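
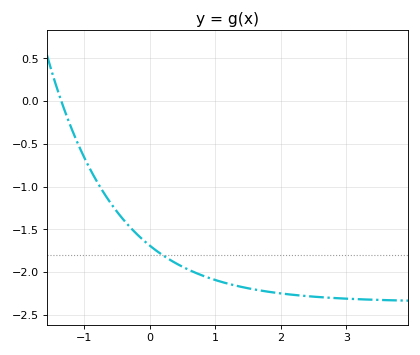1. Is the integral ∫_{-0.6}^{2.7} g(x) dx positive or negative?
negative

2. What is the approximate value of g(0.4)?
-1.9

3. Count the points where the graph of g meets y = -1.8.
1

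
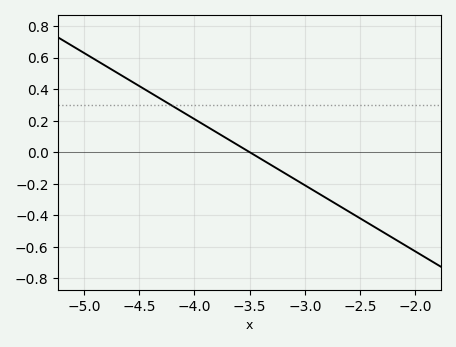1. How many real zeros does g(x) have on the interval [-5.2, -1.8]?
1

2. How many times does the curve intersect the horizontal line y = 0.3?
1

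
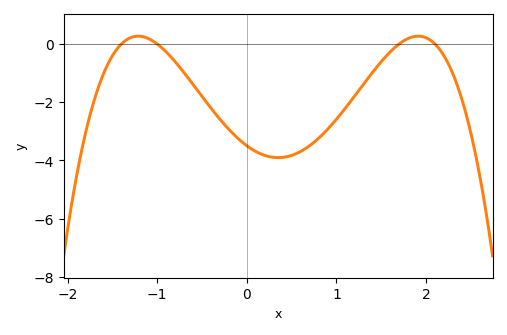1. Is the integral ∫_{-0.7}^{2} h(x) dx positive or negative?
negative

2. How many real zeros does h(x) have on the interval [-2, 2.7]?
4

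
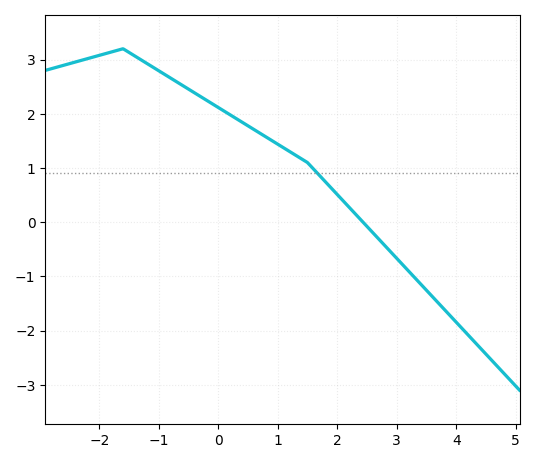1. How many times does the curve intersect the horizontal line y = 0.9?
1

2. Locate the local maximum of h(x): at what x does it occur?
-1.6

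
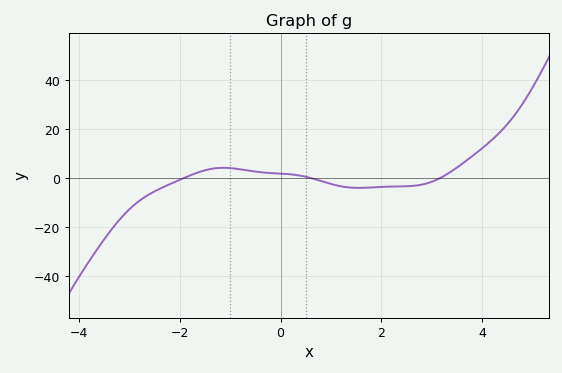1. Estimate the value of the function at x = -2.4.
-4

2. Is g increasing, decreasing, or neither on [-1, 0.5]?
decreasing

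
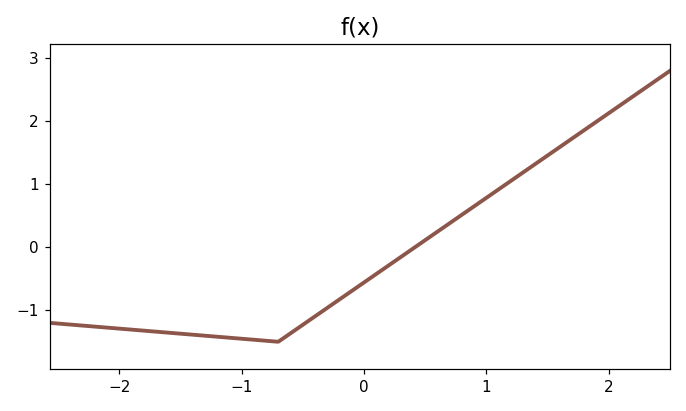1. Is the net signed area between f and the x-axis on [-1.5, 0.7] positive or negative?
negative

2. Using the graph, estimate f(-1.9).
-1.31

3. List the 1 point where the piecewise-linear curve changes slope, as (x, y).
(-0.7, -1.5)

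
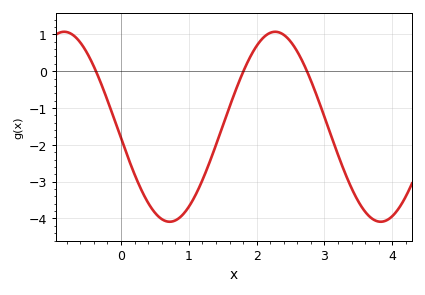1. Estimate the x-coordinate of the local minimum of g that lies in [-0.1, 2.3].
0.7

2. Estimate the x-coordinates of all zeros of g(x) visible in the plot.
-0.4, 1.8, 2.7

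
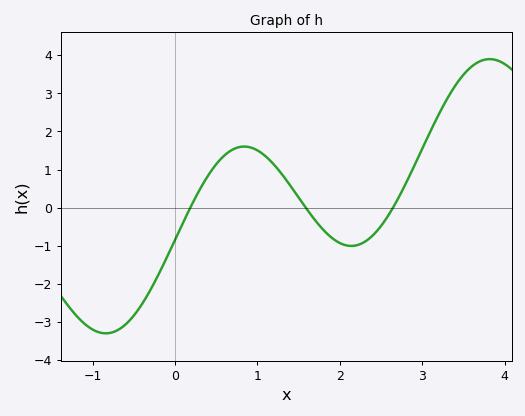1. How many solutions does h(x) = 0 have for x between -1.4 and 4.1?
3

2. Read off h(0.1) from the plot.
-0.385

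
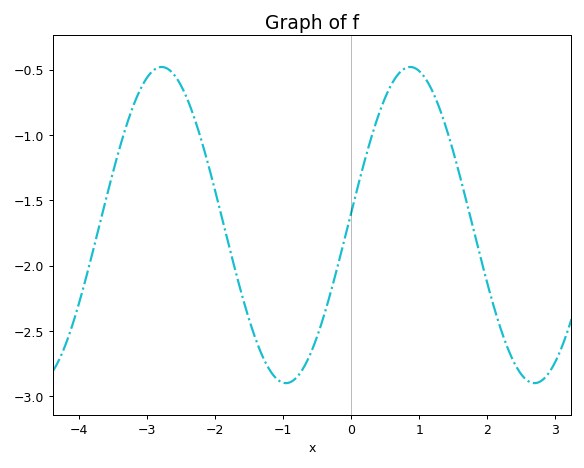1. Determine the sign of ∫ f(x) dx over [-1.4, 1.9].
negative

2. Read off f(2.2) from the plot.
-2.5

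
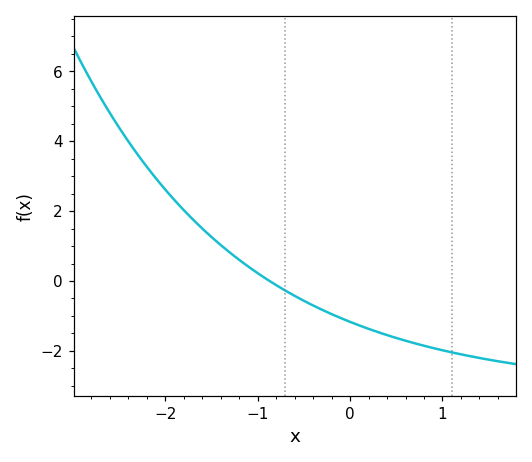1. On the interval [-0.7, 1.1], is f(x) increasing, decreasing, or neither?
decreasing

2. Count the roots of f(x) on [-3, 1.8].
1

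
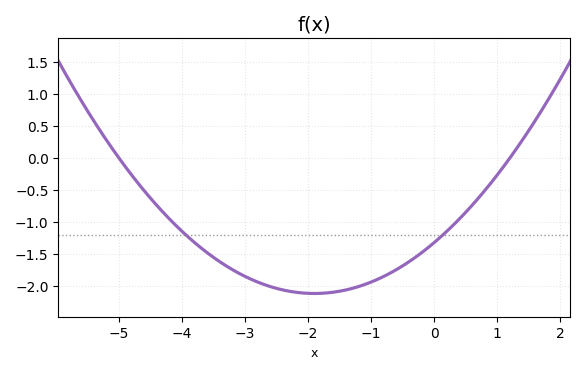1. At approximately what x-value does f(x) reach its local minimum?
-1.9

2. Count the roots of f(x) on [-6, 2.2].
2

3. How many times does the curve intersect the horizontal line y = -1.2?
2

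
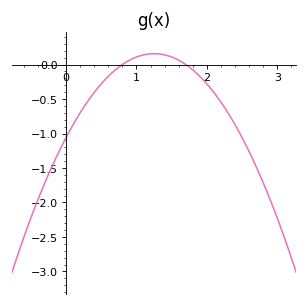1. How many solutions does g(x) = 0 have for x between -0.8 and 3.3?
2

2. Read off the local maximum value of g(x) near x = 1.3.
0.158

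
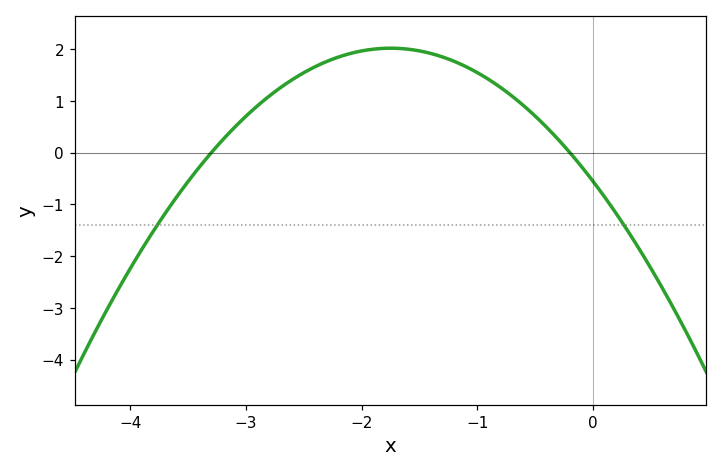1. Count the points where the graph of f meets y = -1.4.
2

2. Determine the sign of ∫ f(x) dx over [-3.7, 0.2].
positive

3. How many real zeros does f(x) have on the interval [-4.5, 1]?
2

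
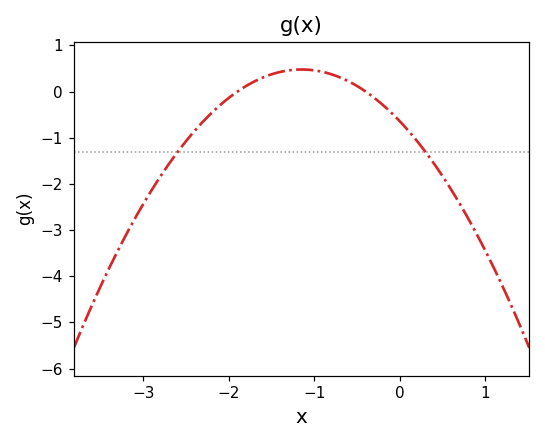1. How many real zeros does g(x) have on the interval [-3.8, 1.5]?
2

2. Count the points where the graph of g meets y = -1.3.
2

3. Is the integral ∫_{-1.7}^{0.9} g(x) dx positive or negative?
negative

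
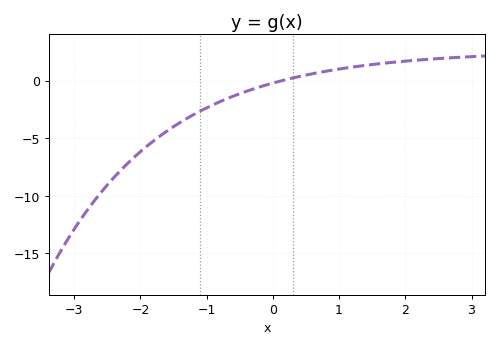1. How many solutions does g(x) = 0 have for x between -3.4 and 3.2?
1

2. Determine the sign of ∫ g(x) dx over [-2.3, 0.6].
negative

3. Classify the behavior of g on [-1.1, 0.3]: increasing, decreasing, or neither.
increasing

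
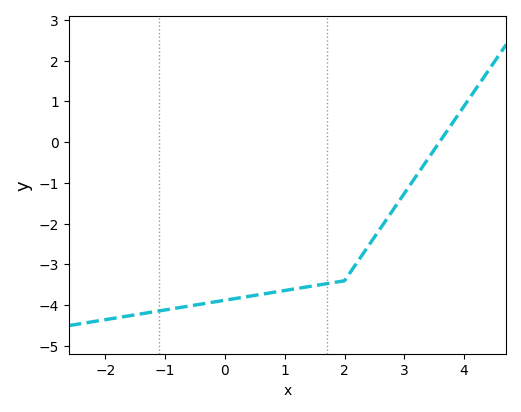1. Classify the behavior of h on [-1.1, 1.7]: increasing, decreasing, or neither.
increasing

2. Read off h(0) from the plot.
-3.9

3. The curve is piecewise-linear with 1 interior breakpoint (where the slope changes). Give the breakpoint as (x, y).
(2, -3.4)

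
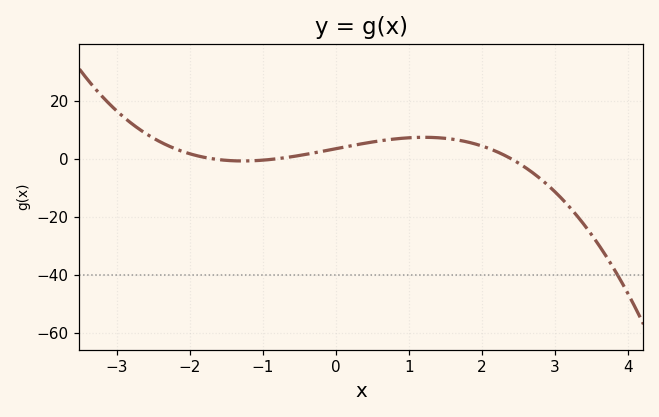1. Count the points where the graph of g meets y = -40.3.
1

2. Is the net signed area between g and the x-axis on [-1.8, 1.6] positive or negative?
positive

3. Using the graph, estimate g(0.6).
6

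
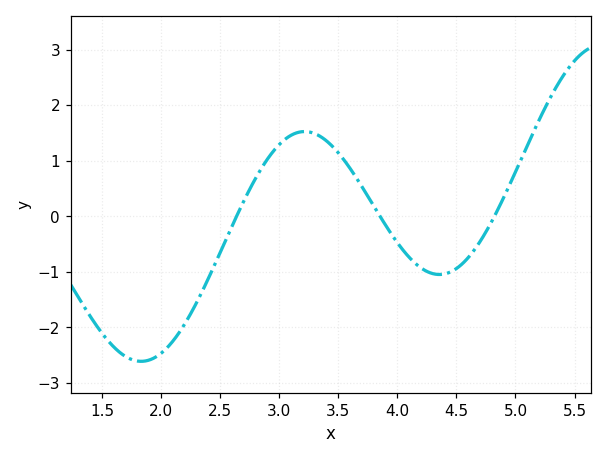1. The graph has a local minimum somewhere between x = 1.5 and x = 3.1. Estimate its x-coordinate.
1.83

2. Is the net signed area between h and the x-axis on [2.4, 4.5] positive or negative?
positive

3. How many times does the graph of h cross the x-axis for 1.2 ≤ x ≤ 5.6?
3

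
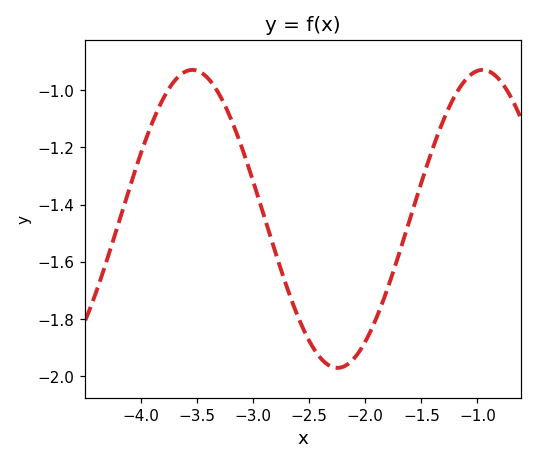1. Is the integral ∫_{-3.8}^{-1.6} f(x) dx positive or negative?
negative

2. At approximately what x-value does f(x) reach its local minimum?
-2.2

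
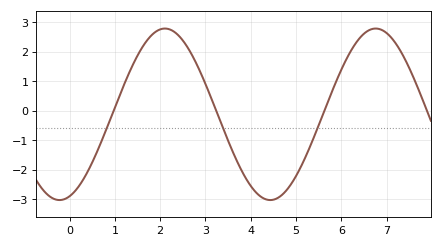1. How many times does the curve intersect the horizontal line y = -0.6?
3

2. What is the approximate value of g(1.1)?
0.501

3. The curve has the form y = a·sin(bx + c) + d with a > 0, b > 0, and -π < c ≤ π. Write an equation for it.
y = 2.91sin(1.35x - 1.27) - 0.12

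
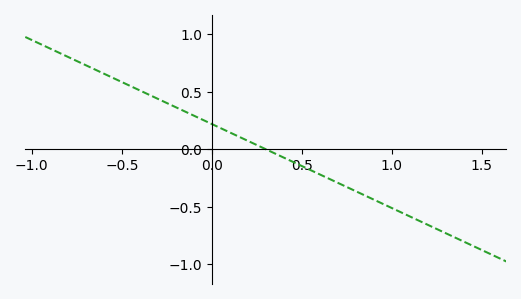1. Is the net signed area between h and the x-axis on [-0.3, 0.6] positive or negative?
positive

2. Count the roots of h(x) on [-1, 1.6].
1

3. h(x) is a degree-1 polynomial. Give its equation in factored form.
y = -0.73(x - 0.3)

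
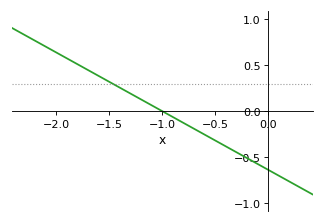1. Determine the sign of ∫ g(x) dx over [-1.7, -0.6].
positive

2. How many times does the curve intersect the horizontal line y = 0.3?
1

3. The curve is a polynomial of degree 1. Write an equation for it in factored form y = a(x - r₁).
y = -0.64(x + 1)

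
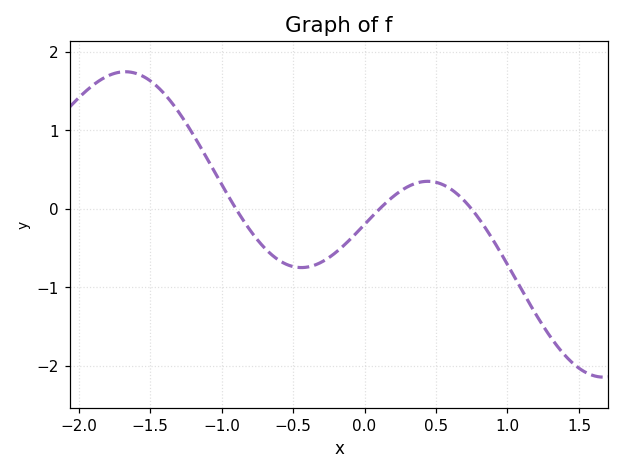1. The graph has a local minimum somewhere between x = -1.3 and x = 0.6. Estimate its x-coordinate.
-0.4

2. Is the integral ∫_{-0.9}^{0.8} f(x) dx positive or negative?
negative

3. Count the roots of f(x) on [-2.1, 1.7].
3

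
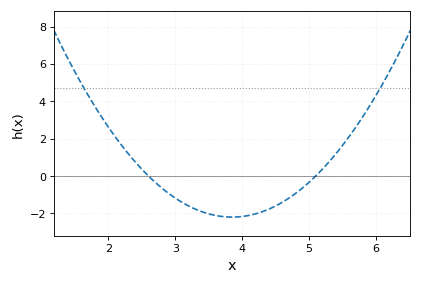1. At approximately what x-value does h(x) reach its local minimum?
3.85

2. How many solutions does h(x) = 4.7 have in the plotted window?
2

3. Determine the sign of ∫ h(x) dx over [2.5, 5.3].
negative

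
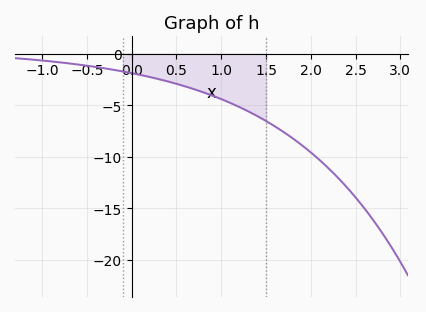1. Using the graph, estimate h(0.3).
-2.46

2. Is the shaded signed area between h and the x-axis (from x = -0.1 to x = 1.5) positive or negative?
negative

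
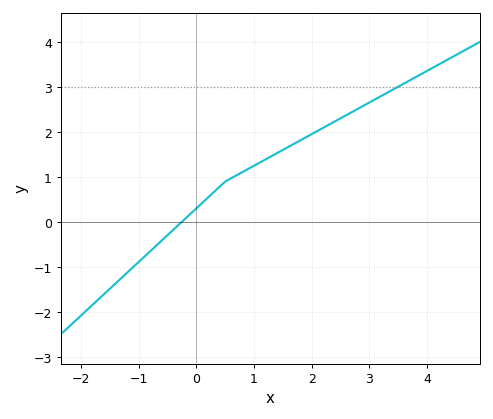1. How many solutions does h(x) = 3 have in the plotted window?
1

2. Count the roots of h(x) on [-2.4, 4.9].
1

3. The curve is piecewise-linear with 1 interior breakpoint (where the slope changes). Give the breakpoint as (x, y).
(0.5, 0.9)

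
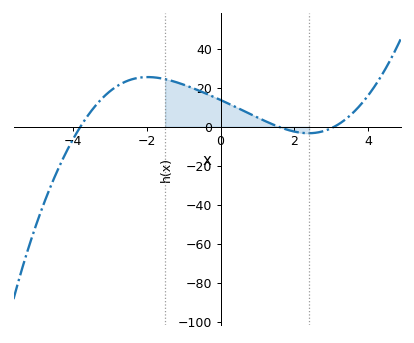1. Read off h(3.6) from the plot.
7.32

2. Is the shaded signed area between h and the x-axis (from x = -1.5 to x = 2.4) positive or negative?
positive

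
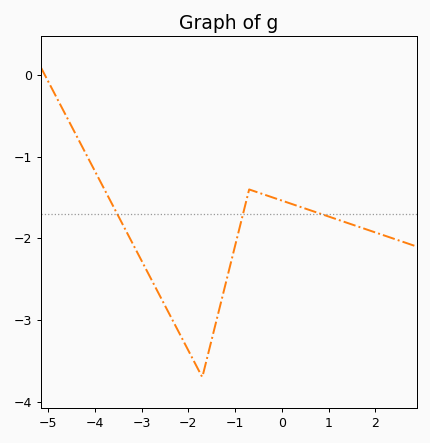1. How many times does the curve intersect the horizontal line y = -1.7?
3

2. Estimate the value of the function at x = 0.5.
-1.63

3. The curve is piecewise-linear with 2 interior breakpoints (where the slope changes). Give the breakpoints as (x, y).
(-1.7, -3.7); (-0.7, -1.4)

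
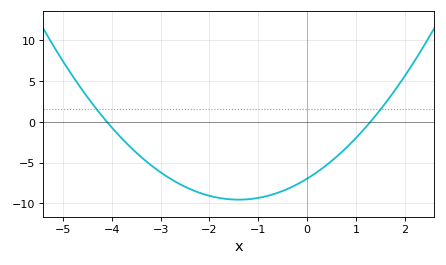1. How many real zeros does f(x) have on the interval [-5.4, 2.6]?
2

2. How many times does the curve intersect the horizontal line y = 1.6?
2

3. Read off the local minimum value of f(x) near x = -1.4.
-9.5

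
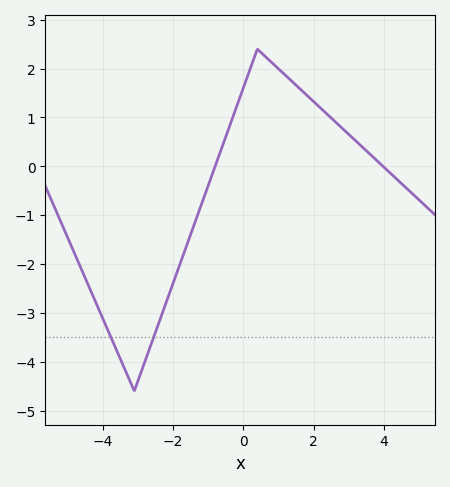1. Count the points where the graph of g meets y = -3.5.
2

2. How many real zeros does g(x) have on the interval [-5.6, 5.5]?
2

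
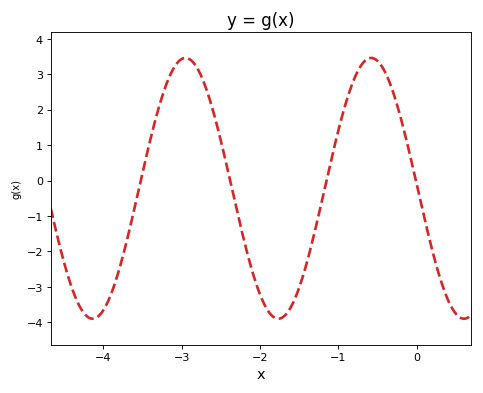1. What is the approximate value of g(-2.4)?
0.169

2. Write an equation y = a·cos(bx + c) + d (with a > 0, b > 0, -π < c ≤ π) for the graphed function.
y = 3.68cos(2.65x + 1.54) - 0.22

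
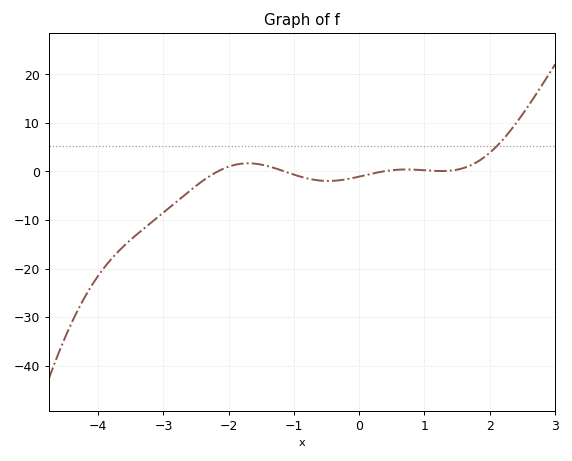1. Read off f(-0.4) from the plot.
-1.93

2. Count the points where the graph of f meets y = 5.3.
1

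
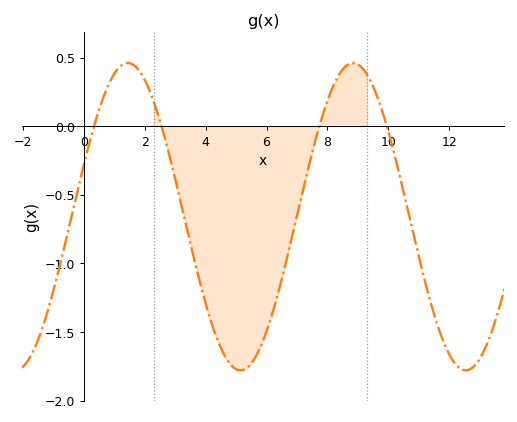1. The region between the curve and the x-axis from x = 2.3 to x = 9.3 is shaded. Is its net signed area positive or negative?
negative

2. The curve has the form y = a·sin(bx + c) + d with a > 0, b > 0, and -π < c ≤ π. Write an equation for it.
y = 1.12sin(0.85x + 0.34) - 0.66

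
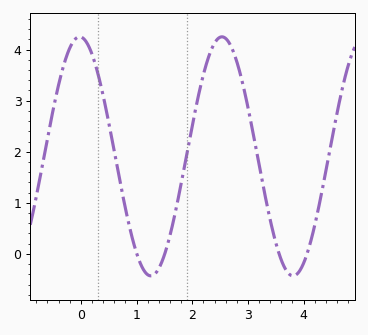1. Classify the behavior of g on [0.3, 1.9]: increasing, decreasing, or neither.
neither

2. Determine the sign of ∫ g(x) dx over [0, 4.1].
positive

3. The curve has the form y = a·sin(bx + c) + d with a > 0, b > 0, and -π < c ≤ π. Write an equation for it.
y = 2.34sin(2.5x + 1.6) + 1.91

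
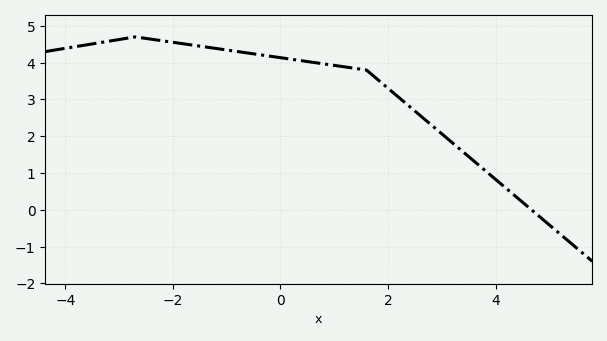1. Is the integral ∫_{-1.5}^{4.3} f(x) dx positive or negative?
positive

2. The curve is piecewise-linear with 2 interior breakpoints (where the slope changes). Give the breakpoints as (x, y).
(-2.7, 4.7); (1.6, 3.8)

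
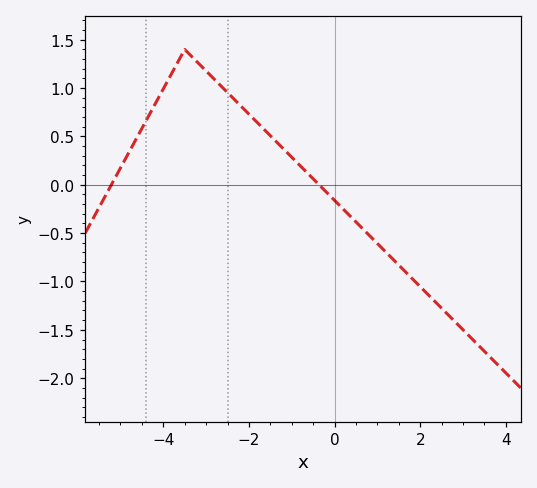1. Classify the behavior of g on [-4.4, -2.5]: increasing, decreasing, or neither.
neither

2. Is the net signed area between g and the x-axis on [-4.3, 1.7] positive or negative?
positive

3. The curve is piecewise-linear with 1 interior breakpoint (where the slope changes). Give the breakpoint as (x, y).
(-3.5, 1.4)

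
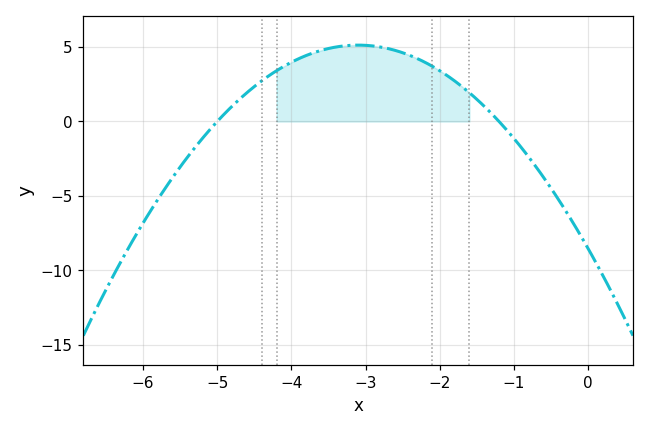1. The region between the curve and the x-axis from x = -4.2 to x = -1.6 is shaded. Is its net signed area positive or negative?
positive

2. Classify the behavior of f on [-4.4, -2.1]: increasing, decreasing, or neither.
neither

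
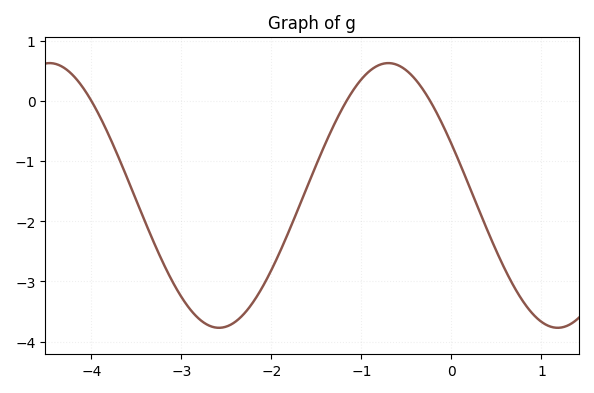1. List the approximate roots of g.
-4, -1.2, -0.2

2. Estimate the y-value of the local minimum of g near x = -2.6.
-3.8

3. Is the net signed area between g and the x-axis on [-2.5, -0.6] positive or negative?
negative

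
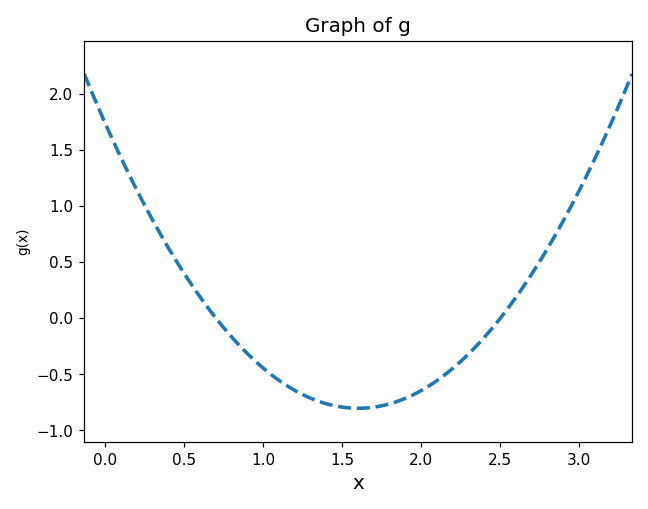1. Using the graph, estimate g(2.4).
-0.168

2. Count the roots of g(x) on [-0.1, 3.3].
2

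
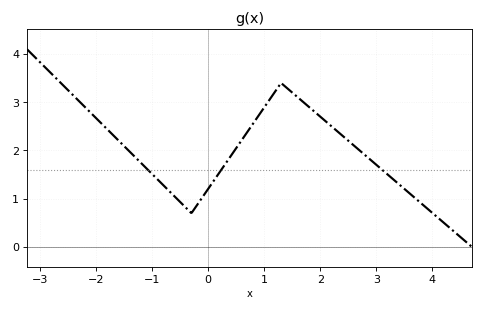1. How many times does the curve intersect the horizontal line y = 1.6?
3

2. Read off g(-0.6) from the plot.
1.05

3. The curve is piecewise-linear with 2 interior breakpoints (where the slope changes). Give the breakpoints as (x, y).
(-0.3, 0.7); (1.3, 3.4)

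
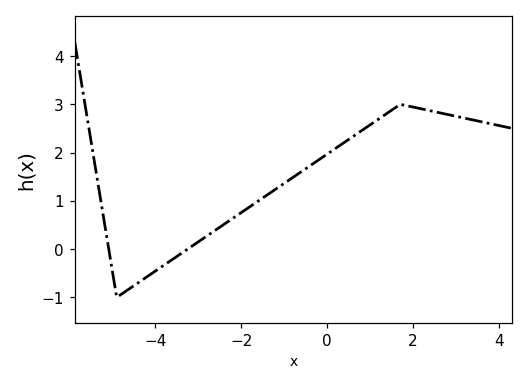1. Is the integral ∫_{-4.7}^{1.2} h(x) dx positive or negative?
positive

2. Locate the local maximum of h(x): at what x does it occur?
1.7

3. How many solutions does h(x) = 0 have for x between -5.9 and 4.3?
2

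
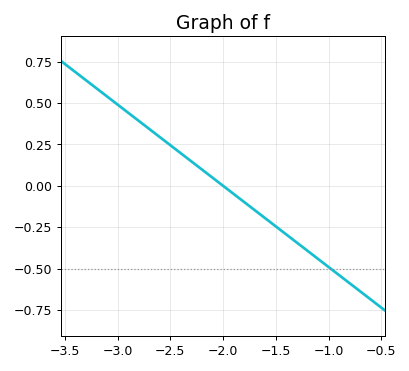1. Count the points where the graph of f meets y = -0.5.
1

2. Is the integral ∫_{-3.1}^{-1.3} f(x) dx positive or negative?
positive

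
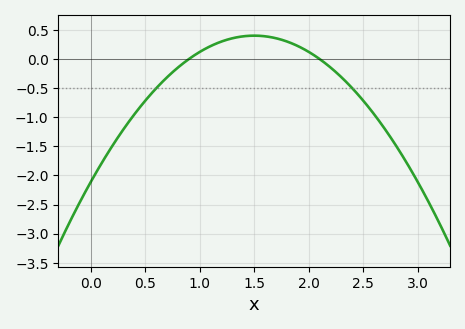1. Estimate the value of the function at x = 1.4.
0.4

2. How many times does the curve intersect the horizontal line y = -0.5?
2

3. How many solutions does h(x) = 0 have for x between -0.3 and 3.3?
2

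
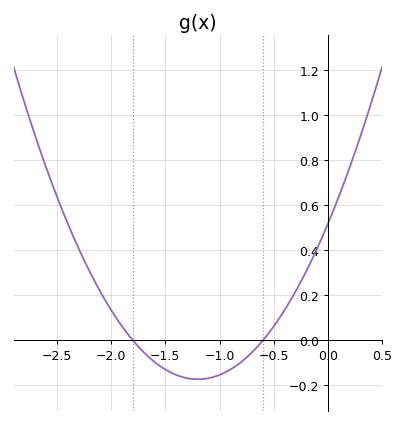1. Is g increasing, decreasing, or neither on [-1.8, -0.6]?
neither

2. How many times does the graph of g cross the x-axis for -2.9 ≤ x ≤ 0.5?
2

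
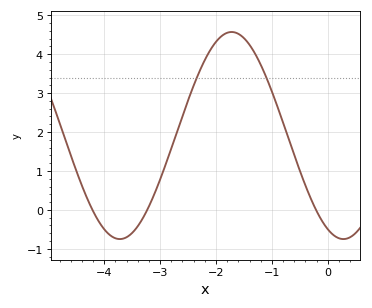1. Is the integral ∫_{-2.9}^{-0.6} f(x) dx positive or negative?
positive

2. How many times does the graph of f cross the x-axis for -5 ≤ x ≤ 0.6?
3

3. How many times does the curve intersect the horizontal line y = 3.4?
2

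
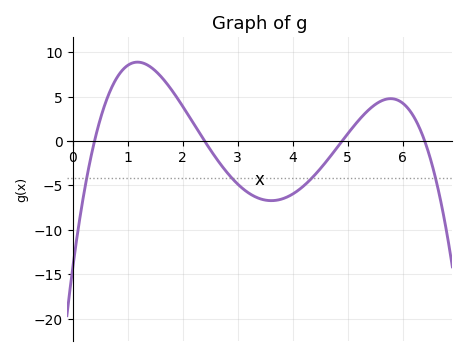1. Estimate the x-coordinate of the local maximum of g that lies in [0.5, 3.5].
1.2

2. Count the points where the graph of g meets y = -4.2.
4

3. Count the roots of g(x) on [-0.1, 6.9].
4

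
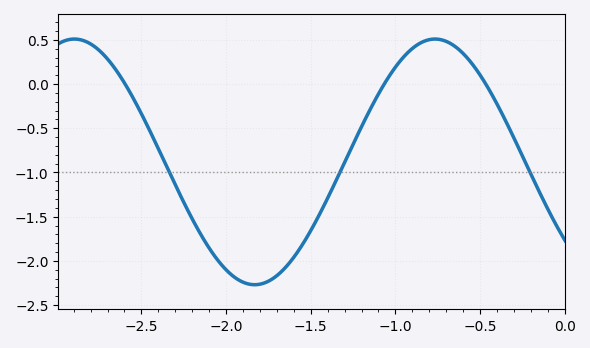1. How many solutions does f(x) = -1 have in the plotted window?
3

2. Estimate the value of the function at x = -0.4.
-0.225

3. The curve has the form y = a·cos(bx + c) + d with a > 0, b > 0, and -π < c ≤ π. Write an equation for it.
y = 1.39cos(2.95x + 2.26) - 0.88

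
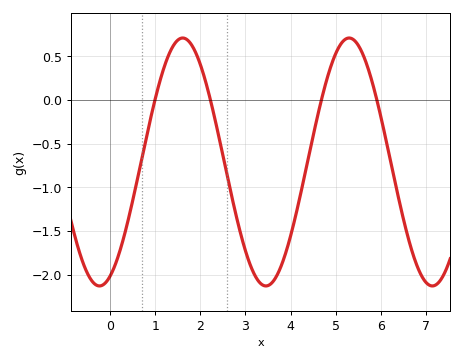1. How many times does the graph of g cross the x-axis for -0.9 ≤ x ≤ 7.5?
4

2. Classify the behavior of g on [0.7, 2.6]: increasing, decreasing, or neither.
neither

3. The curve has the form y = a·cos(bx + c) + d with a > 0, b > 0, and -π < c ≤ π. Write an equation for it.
y = 1.42cos(1.7x - 2.7) - 0.71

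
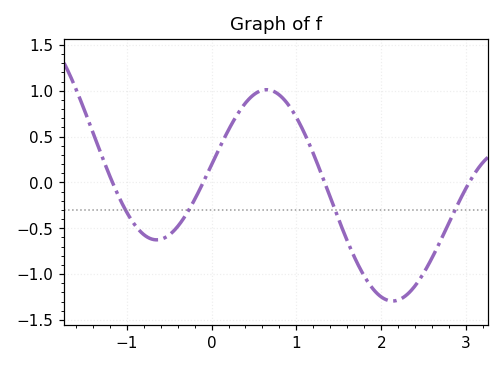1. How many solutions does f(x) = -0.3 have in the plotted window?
4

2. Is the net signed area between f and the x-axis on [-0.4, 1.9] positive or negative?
positive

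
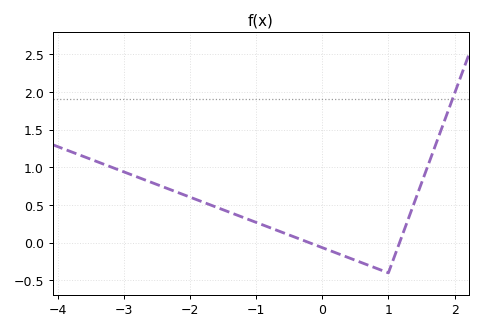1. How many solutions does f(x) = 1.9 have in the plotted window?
1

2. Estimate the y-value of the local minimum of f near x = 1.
-0.399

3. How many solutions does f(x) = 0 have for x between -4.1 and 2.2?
2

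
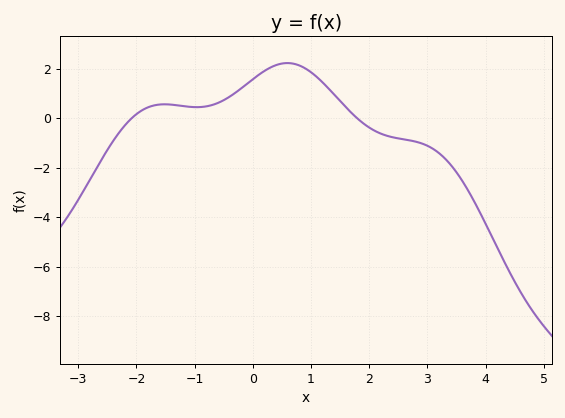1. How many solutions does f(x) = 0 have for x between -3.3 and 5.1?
2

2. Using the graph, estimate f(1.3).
1.2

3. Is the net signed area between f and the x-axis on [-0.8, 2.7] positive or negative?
positive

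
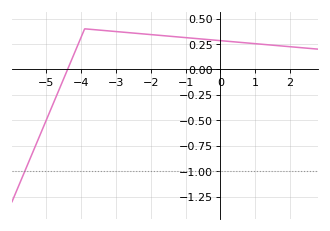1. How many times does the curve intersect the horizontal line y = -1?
1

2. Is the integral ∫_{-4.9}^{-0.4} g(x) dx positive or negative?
positive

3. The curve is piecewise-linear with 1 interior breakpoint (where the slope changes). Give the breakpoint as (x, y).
(-3.9, 0.4)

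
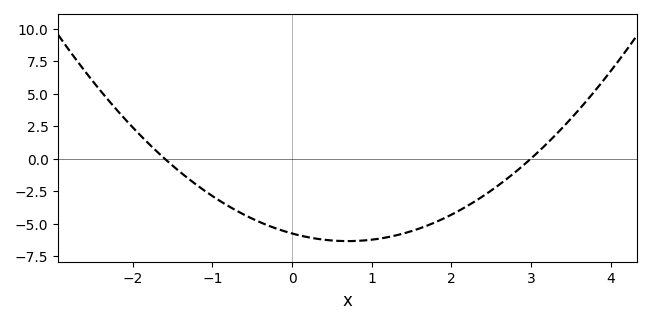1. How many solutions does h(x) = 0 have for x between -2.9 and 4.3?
2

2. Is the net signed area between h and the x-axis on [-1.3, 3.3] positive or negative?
negative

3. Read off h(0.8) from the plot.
-6.4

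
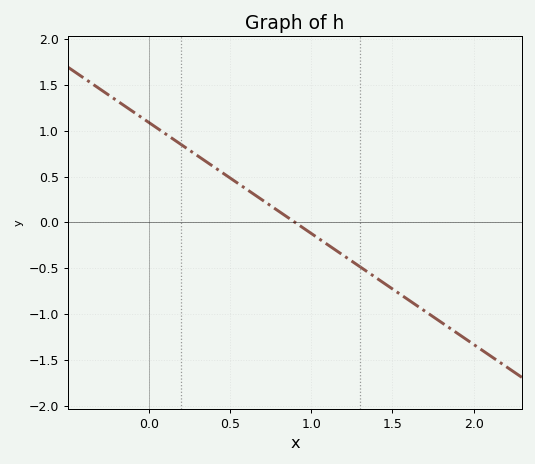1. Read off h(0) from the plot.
1.1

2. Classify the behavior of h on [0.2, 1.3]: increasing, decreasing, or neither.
decreasing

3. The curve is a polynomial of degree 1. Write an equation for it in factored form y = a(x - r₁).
y = -1.21(x - 0.9)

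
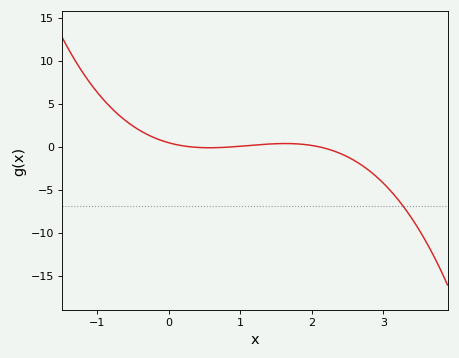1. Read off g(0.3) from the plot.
0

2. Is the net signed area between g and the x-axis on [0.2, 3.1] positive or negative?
negative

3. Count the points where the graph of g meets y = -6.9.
1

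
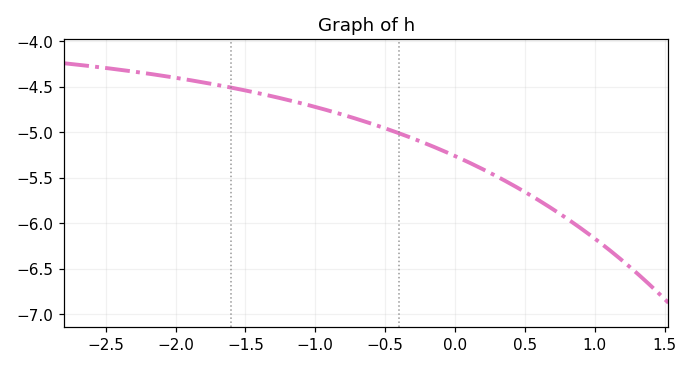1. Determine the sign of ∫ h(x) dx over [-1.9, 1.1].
negative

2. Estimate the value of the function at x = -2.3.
-4.35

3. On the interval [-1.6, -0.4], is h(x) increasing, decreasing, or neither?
decreasing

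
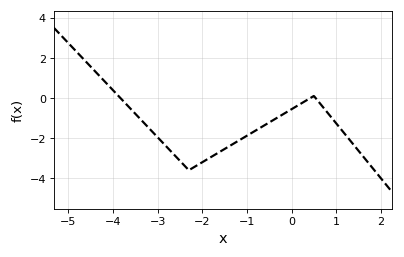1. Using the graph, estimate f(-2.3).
-3.6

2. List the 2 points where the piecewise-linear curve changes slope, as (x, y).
(-2.3, -3.6); (0.5, 0.1)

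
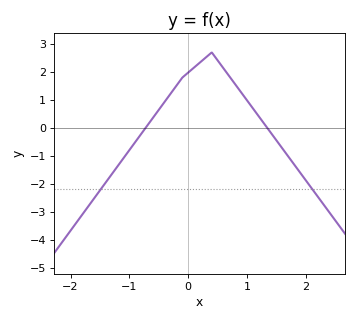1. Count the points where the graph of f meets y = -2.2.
2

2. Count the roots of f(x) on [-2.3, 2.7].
2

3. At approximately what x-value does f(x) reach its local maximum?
0.4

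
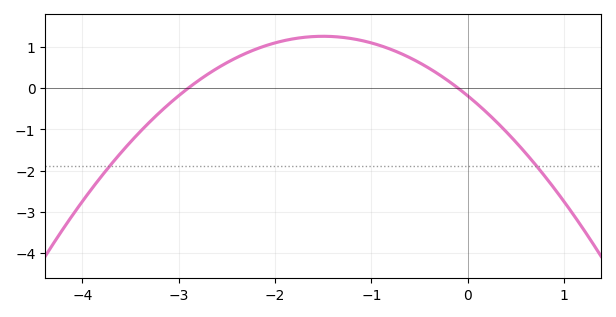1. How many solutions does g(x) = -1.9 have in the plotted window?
2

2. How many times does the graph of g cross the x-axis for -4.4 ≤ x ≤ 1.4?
2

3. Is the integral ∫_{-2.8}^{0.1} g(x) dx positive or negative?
positive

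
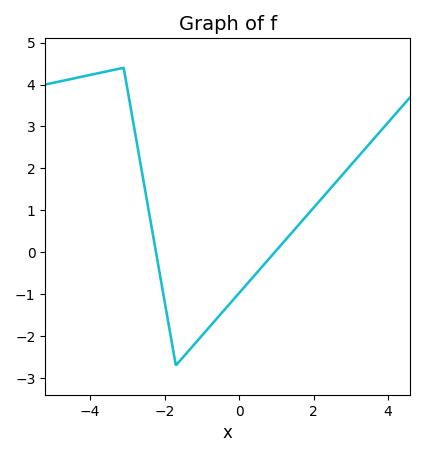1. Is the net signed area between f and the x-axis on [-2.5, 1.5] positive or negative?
negative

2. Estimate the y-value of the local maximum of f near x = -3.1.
4.4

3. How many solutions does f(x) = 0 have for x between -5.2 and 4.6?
2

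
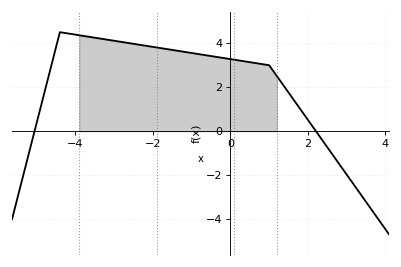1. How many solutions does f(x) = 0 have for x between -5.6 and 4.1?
2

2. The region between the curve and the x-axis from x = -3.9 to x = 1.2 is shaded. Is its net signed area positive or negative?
positive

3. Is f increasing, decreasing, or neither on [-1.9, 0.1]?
decreasing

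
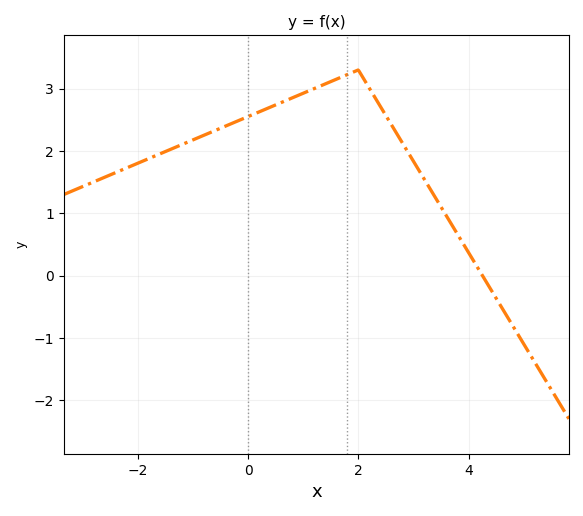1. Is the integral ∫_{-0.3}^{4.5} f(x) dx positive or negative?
positive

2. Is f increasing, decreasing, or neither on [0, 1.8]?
increasing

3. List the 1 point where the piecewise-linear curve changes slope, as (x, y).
(2, 3.3)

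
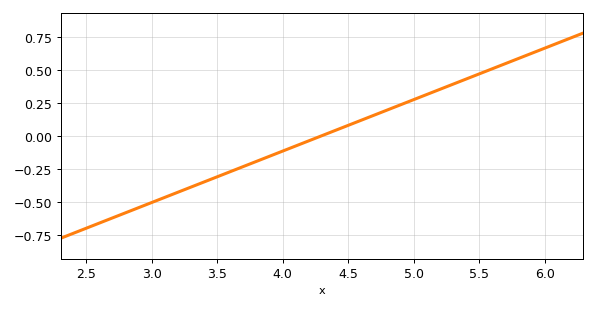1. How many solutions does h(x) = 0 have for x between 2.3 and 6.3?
1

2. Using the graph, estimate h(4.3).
0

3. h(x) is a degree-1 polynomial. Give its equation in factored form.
y = 0.39(x - 4.3)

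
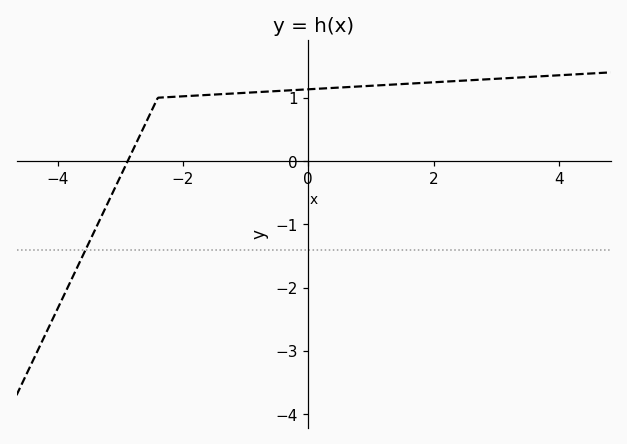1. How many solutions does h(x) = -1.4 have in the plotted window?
1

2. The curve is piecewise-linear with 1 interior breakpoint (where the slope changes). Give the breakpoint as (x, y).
(-2.4, 1)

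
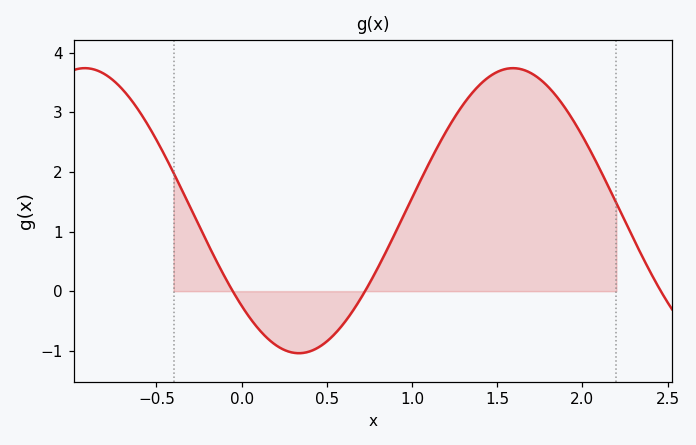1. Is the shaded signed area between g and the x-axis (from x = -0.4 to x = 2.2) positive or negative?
positive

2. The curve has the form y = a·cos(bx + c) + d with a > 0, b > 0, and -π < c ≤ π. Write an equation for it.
y = 2.39cos(2.5x + 2.3) + 1.35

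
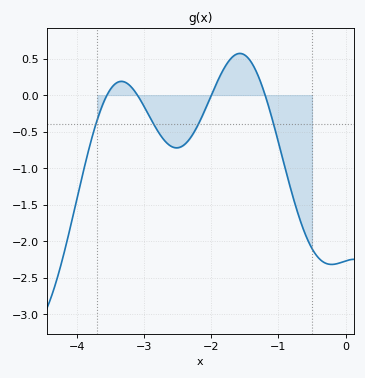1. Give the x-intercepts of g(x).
-3.56, -3.1, -2, -1.2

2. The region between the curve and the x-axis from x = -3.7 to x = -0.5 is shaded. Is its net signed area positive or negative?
negative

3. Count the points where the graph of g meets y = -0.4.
4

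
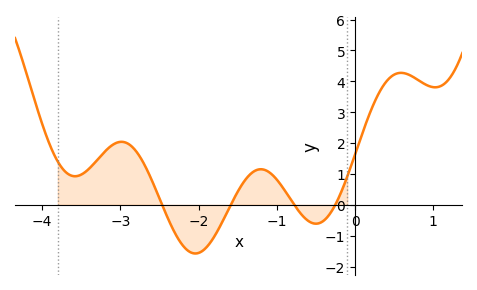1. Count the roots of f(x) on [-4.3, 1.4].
4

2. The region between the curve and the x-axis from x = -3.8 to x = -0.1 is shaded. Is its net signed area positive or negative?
positive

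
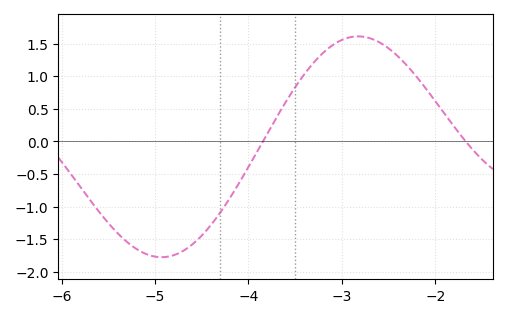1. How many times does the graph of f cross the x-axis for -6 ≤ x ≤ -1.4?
2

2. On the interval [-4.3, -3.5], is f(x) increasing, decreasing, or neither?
increasing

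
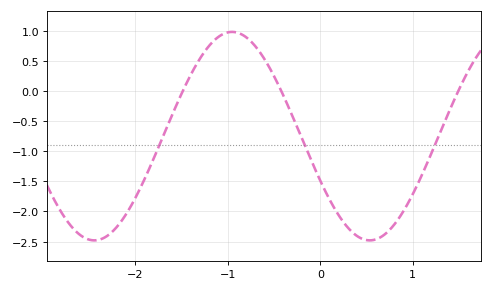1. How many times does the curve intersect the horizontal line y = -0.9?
3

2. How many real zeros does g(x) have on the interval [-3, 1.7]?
3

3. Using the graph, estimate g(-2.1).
-2.05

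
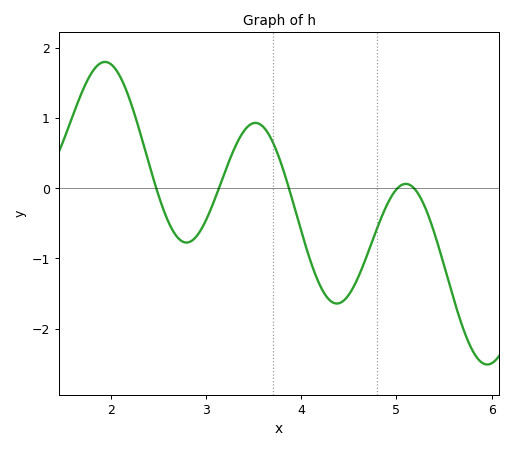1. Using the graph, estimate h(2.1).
1.6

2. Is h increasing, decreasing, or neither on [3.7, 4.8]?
neither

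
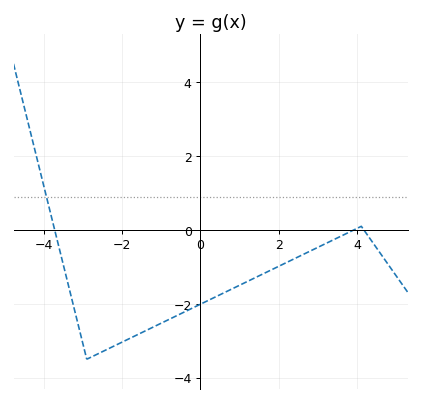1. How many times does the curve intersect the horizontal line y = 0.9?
1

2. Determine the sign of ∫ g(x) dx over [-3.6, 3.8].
negative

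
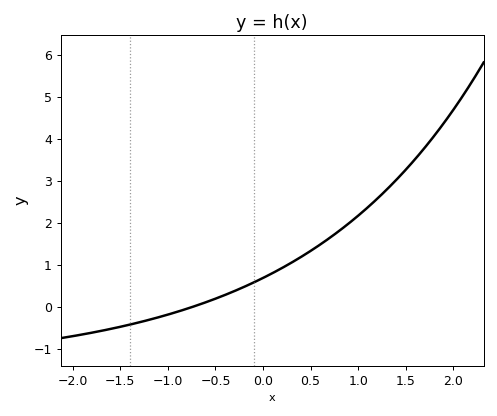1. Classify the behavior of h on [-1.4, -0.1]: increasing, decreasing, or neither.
increasing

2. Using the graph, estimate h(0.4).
1.2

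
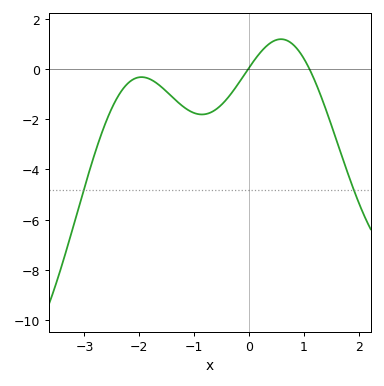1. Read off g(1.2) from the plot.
-0.467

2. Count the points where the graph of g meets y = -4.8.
2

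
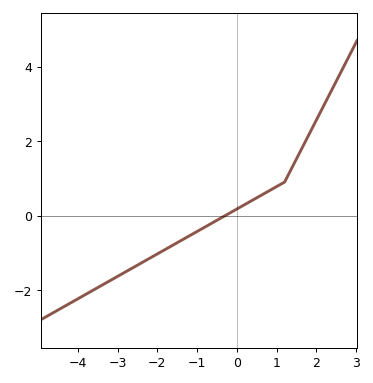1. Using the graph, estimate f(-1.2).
-0.5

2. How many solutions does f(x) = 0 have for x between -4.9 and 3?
1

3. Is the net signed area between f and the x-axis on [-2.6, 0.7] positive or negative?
negative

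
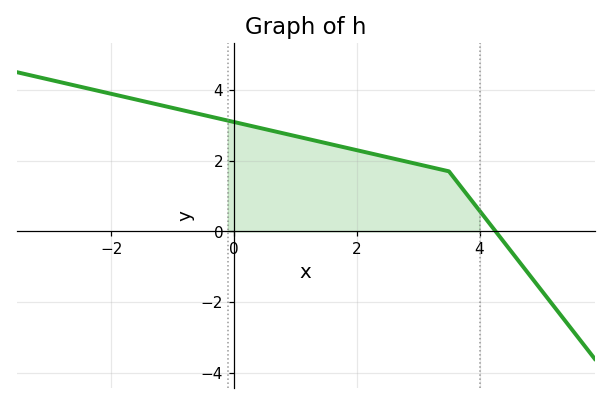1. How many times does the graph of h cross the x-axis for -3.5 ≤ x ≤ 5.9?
1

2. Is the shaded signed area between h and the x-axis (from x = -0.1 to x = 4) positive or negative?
positive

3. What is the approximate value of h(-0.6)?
3.4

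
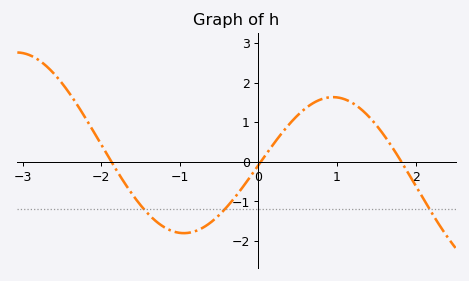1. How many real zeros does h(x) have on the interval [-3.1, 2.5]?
3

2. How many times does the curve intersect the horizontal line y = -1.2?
3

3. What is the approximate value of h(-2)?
0.4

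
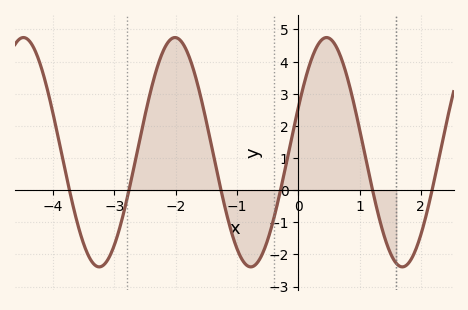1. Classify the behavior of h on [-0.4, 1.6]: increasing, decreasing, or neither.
neither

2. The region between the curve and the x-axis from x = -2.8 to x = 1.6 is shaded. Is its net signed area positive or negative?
positive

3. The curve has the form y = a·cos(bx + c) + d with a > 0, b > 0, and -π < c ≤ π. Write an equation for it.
y = 3.57cos(2.54x - 1.17) + 1.18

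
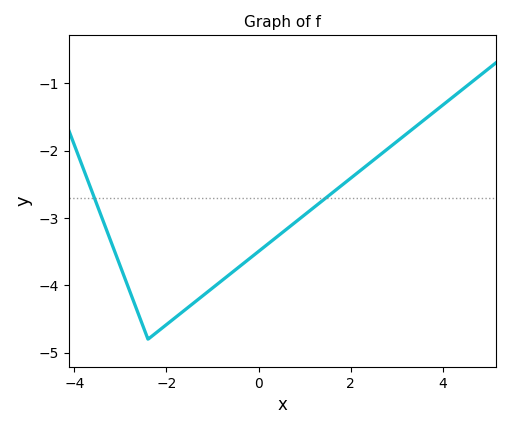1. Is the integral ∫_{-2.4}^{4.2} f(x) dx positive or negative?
negative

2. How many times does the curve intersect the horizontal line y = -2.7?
2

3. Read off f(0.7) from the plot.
-3.1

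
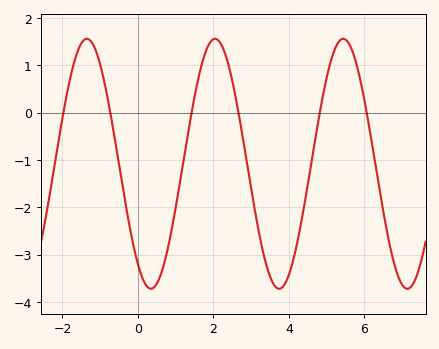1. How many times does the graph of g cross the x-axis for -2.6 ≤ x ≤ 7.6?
6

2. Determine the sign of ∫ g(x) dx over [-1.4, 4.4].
negative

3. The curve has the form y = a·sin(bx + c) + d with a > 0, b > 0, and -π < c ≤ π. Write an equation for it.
y = 2.64sin(1.9x - 2.2) - 1.08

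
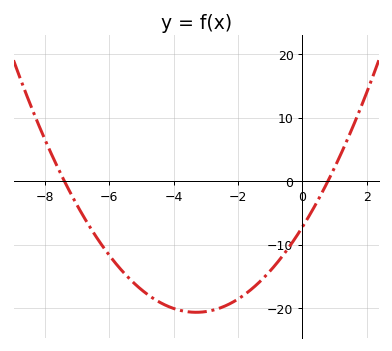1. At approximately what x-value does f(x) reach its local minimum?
-3.4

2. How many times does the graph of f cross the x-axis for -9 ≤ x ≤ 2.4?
2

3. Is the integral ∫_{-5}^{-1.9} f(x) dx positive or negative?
negative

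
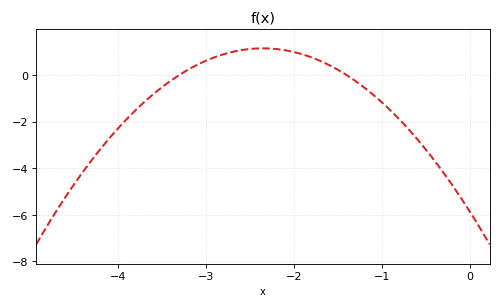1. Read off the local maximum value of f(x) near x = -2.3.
1.2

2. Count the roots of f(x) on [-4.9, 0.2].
2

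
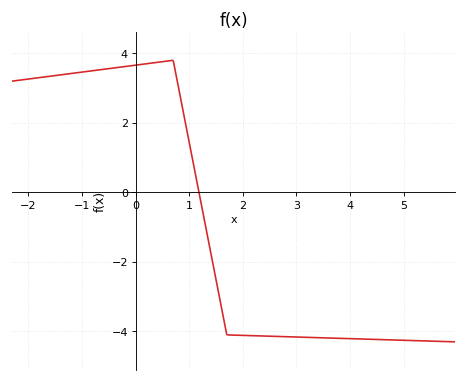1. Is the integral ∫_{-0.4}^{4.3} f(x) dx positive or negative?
negative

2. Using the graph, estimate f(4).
-4.2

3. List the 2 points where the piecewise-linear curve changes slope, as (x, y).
(0.7, 3.8); (1.7, -4.1)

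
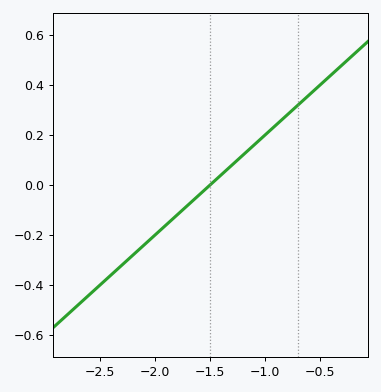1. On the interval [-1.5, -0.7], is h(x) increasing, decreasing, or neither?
increasing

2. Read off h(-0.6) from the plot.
0.36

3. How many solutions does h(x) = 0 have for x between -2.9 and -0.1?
1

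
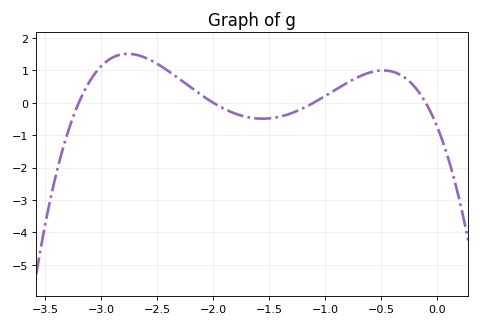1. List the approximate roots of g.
-3.2, -2, -1.1, -0.1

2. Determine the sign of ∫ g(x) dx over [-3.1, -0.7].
positive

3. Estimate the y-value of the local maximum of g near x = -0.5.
1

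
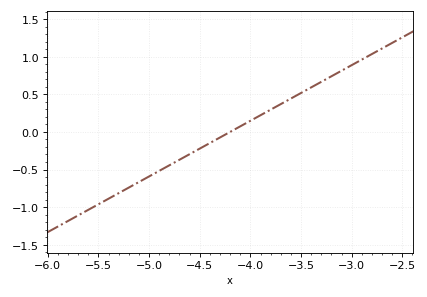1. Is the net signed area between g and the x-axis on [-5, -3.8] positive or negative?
negative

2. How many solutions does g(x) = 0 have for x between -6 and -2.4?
1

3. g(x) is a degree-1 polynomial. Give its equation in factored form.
y = 0.74(x + 4.2)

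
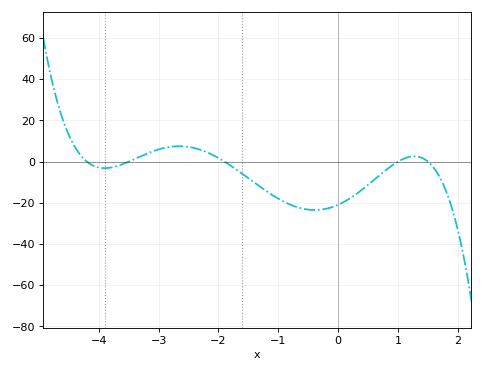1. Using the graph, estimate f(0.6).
-8.86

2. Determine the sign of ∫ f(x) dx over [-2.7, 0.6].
negative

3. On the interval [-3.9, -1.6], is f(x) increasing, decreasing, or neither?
neither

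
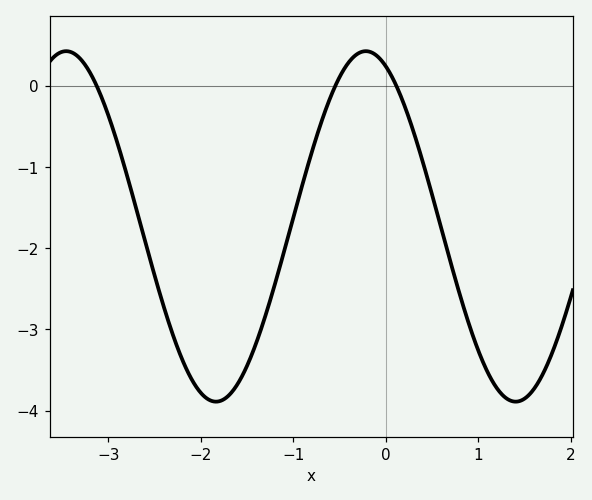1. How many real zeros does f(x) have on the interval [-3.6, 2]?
3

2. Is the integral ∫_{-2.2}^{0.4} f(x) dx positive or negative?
negative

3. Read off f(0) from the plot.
0.2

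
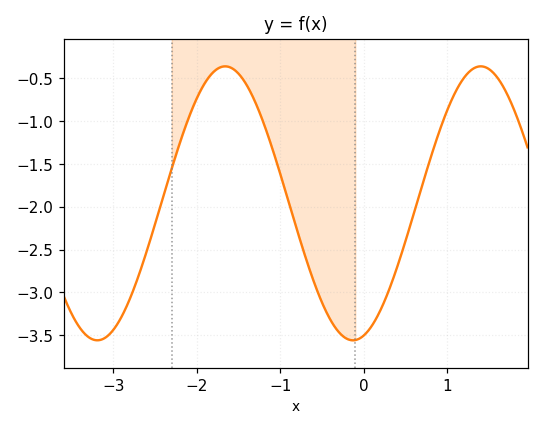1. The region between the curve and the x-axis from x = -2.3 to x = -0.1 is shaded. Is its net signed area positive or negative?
negative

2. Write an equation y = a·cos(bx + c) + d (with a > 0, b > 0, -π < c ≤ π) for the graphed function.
y = 1.6cos(2.05x - 2.88) - 1.96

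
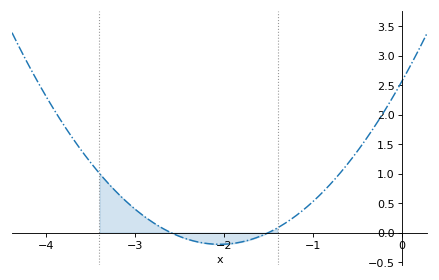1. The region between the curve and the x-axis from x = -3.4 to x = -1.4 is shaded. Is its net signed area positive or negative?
positive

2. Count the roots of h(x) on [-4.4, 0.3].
2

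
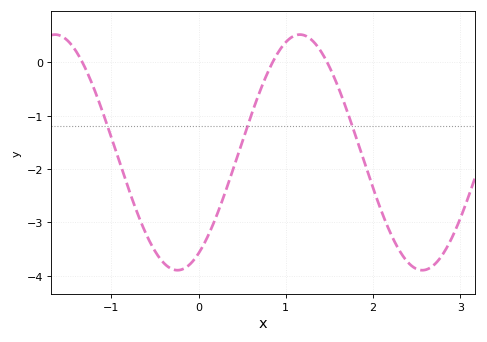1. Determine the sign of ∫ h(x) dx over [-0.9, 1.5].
negative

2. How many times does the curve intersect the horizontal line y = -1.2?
3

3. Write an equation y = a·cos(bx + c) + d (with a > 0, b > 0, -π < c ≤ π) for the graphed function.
y = 2.21cos(2.2x - 2.6) - 1.69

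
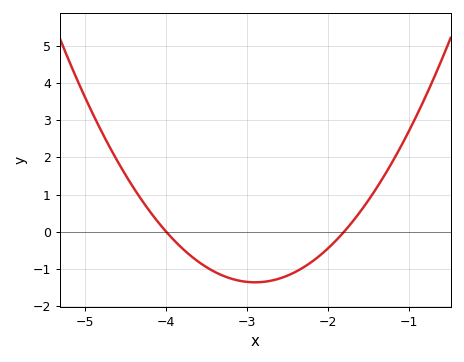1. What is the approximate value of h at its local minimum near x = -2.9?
-1.37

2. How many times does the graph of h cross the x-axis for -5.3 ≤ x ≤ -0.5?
2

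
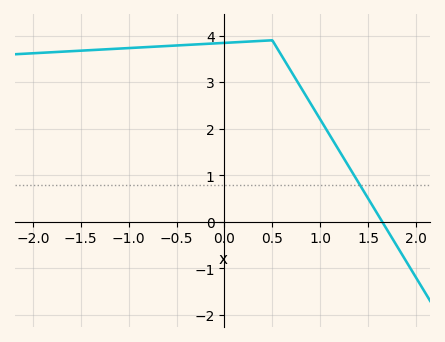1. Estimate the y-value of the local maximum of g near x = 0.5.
3.9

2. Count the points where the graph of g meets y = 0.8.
1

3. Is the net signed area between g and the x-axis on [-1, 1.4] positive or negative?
positive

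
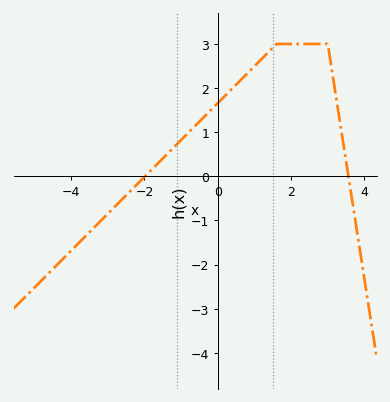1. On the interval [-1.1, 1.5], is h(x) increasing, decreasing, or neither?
increasing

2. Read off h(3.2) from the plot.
1.9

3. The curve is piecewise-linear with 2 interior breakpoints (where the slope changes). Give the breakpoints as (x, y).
(1.6, 3); (3, 3)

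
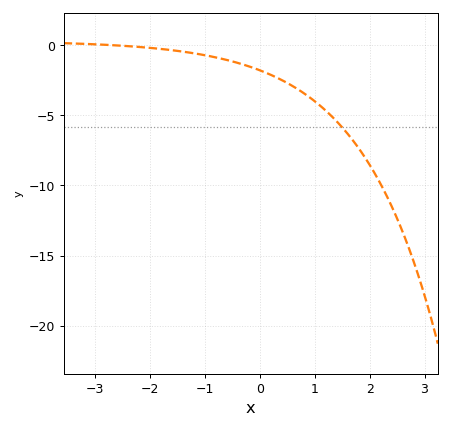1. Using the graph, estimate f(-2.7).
0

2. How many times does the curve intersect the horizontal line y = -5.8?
1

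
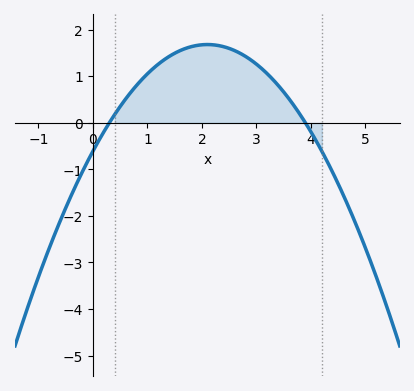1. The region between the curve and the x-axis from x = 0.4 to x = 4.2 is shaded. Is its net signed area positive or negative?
positive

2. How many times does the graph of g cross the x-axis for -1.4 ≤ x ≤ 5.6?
2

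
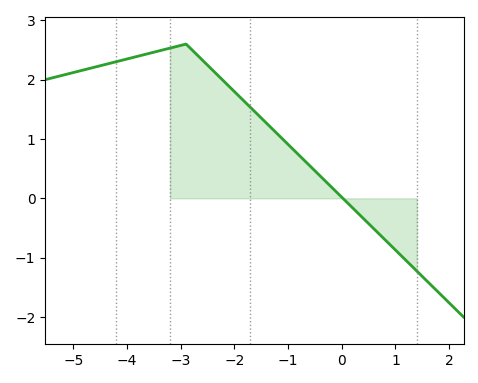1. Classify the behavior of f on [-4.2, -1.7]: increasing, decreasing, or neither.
neither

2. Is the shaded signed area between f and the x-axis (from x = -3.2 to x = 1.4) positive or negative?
positive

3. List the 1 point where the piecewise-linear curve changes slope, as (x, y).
(-2.9, 2.6)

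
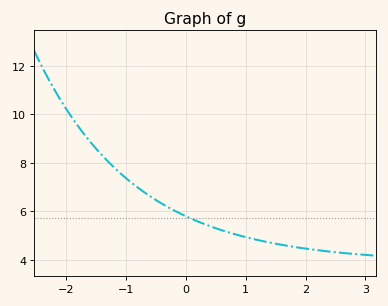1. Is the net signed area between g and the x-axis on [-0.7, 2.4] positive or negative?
positive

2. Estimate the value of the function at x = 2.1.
4.4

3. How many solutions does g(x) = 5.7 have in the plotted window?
1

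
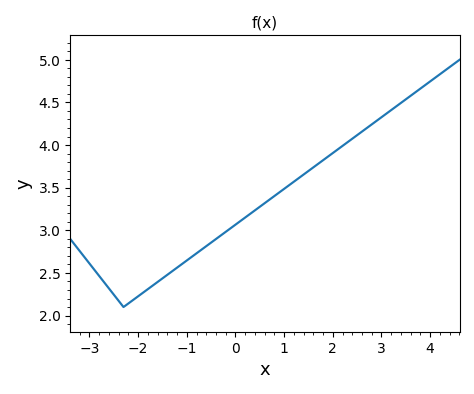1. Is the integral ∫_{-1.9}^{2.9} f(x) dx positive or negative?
positive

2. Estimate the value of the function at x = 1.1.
3.55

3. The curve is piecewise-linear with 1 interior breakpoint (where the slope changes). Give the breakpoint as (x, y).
(-2.3, 2.1)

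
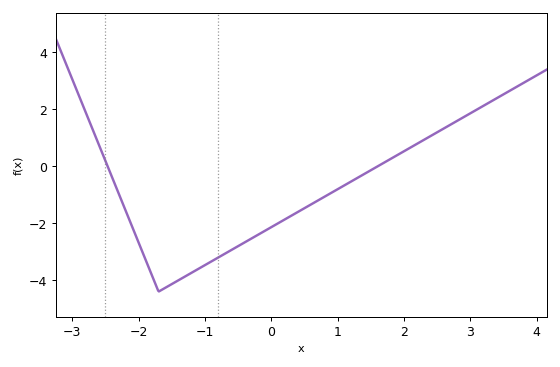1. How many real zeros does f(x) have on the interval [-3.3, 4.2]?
2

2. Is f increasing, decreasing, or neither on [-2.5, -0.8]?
neither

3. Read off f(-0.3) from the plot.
-2.6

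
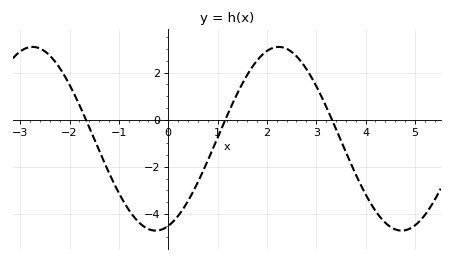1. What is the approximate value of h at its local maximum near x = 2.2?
3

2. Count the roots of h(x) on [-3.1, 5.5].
3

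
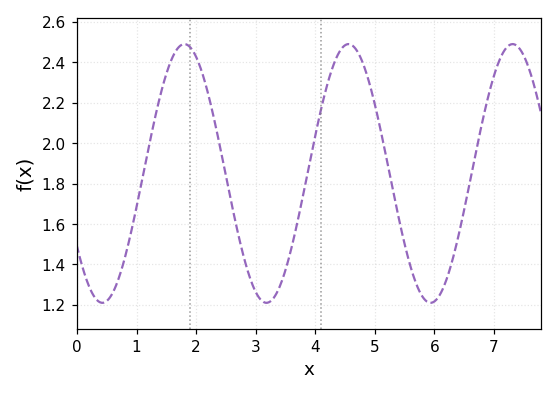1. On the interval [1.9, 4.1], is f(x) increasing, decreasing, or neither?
neither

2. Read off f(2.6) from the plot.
1.7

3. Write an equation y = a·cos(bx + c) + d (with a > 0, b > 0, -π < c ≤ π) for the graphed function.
y = 0.64cos(2.28x + 2.17) + 1.85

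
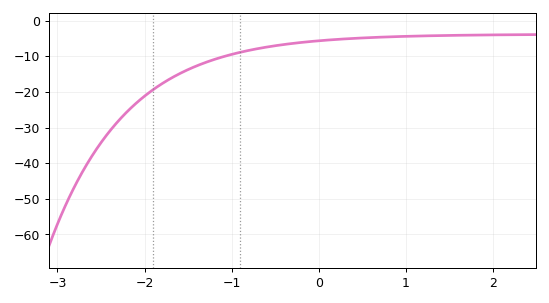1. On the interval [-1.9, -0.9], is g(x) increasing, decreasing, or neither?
increasing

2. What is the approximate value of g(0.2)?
-5.29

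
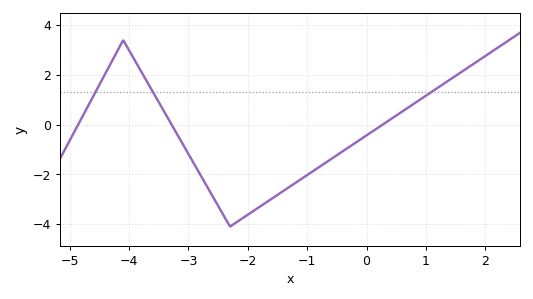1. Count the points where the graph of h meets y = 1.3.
3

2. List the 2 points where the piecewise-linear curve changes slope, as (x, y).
(-4.1, 3.4); (-2.3, -4.1)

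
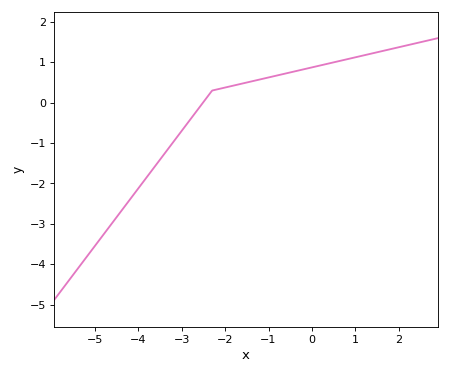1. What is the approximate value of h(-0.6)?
0.7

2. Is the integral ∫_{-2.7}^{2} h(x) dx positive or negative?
positive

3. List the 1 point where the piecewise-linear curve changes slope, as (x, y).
(-2.3, 0.3)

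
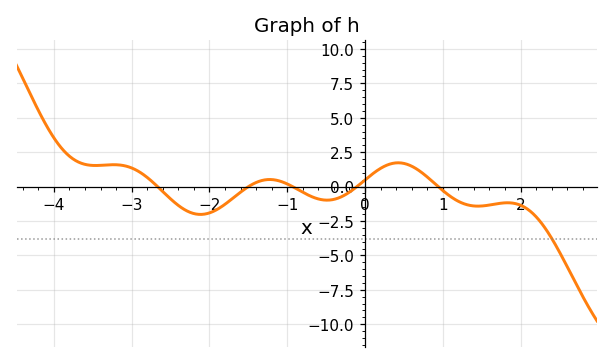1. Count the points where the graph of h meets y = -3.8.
1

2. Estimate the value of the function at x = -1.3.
0.5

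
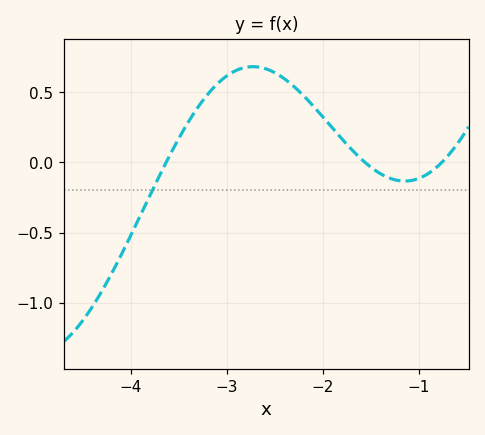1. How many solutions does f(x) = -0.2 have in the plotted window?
1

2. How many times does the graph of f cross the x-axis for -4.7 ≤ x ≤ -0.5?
3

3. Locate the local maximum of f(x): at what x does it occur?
-2.73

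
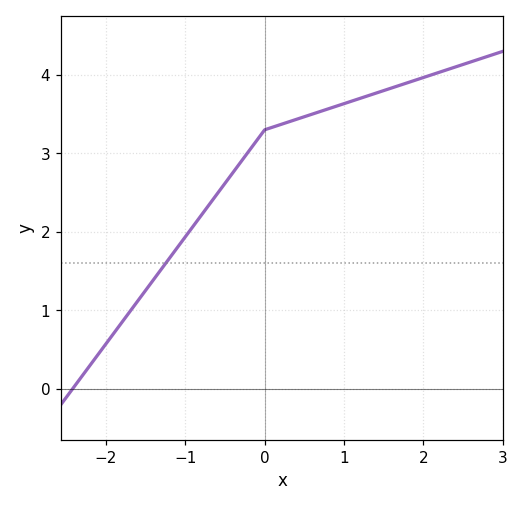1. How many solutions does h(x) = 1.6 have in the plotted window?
1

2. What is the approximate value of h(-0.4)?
2.8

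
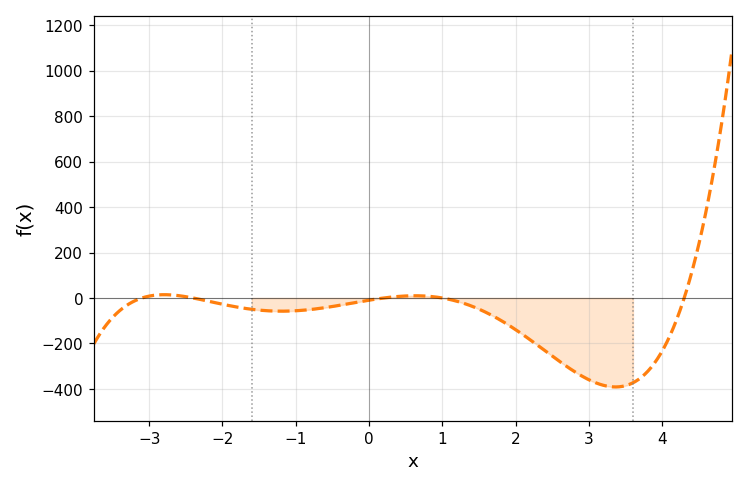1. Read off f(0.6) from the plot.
9.86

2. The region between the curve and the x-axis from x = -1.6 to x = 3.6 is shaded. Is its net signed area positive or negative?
negative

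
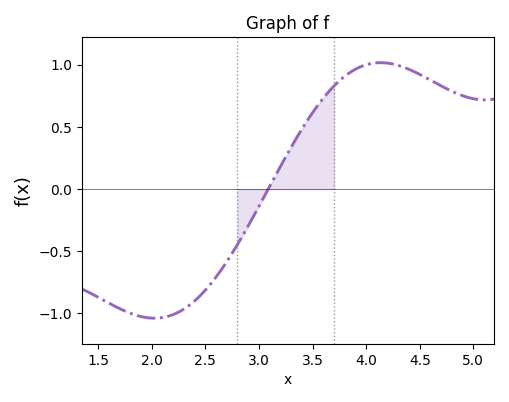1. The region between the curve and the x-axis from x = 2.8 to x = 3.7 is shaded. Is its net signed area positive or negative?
positive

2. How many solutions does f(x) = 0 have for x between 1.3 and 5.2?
1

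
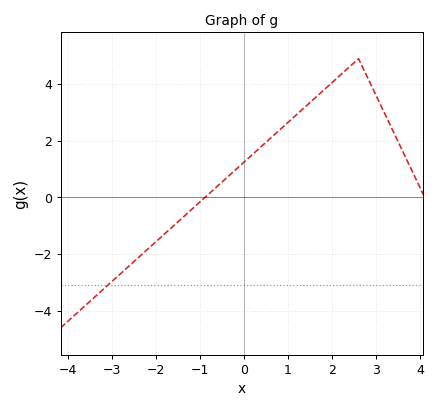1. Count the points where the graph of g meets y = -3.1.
1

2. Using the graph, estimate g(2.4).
4.6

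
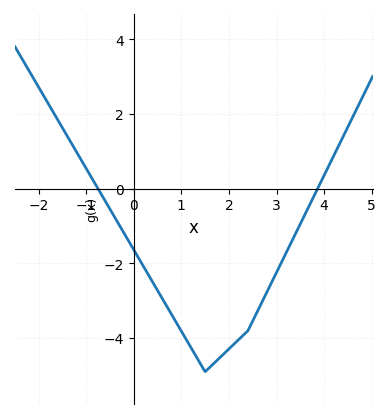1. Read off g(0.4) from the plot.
-2.5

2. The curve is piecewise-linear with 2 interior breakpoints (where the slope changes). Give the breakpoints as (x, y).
(1.5, -4.9); (2.4, -3.8)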